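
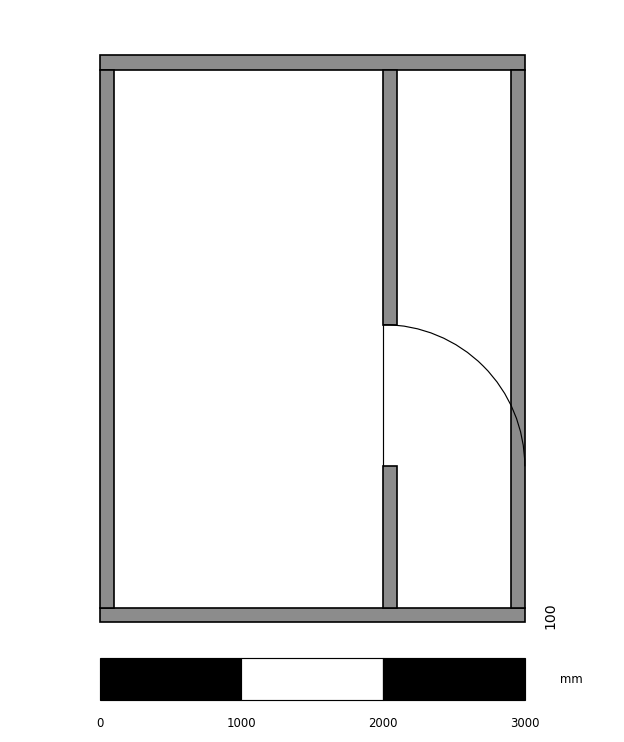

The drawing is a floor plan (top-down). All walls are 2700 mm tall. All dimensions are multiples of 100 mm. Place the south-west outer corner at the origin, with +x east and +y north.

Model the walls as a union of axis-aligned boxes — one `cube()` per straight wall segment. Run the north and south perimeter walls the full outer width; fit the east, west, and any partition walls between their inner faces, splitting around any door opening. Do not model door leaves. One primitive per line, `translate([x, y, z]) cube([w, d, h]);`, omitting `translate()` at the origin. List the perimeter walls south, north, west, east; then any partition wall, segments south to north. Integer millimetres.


cube([3000, 100, 2700]);
translate([0, 3900, 0]) cube([3000, 100, 2700]);
translate([0, 100, 0]) cube([100, 3800, 2700]);
translate([2900, 100, 0]) cube([100, 3800, 2700]);
translate([2000, 100, 0]) cube([100, 1000, 2700]);
translate([2000, 2100, 0]) cube([100, 1800, 2700]);


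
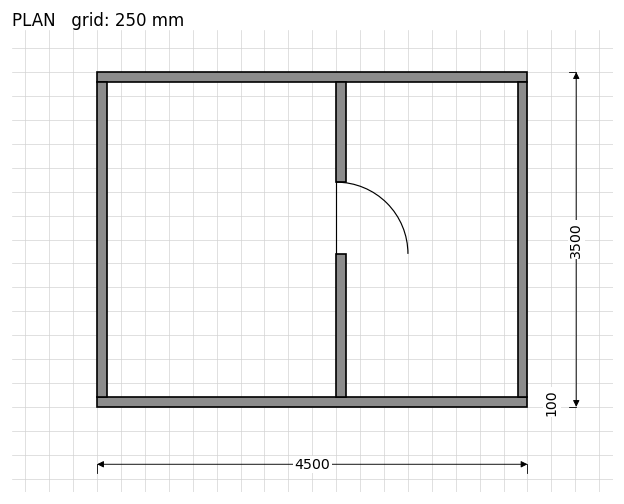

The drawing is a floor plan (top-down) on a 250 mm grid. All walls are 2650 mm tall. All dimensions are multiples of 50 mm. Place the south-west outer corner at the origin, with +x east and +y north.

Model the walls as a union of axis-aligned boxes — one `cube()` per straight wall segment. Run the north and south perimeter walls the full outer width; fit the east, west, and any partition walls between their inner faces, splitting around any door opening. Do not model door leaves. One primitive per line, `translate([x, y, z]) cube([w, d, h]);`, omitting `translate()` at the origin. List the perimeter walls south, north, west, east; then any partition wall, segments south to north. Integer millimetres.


cube([4500, 100, 2650]);
translate([0, 3400, 0]) cube([4500, 100, 2650]);
translate([0, 100, 0]) cube([100, 3300, 2650]);
translate([4400, 100, 0]) cube([100, 3300, 2650]);
translate([2500, 100, 0]) cube([100, 1500, 2650]);
translate([2500, 2350, 0]) cube([100, 1050, 2650]);


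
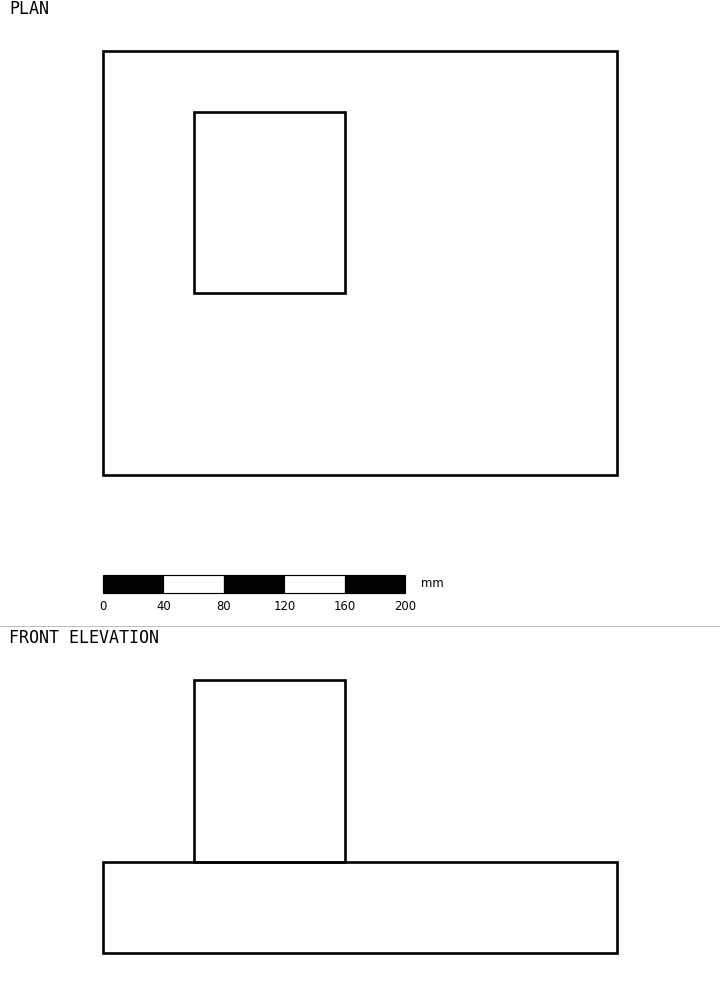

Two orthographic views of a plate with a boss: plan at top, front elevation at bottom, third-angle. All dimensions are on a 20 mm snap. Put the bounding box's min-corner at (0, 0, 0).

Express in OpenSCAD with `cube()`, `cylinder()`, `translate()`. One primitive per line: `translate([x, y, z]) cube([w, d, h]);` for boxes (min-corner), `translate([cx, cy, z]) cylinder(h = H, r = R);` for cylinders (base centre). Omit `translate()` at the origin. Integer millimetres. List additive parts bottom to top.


cube([340, 280, 60]);
translate([60, 120, 60]) cube([100, 120, 120]);


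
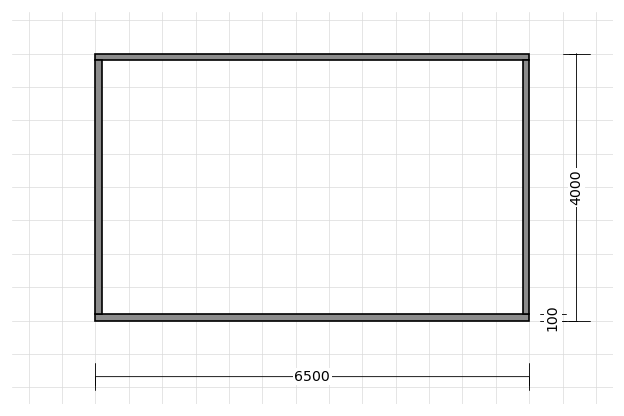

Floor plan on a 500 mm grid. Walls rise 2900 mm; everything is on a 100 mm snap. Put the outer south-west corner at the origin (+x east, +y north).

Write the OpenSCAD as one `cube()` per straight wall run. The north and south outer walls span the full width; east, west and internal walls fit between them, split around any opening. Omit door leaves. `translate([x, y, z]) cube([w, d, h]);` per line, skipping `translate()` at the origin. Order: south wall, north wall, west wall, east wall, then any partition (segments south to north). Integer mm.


cube([6500, 100, 2900]);
translate([0, 3900, 0]) cube([6500, 100, 2900]);
translate([0, 100, 0]) cube([100, 3800, 2900]);
translate([6400, 100, 0]) cube([100, 3800, 2900]);


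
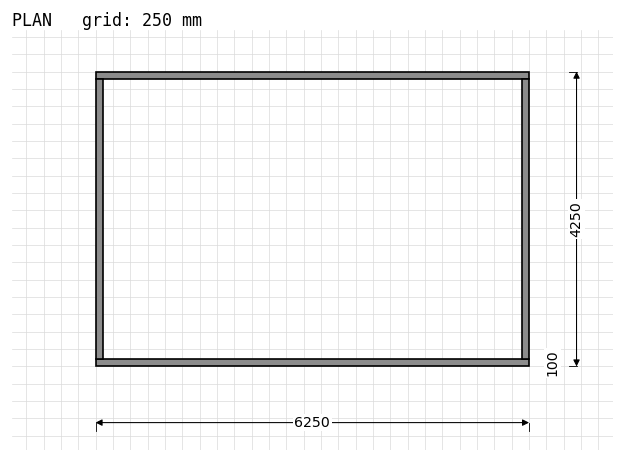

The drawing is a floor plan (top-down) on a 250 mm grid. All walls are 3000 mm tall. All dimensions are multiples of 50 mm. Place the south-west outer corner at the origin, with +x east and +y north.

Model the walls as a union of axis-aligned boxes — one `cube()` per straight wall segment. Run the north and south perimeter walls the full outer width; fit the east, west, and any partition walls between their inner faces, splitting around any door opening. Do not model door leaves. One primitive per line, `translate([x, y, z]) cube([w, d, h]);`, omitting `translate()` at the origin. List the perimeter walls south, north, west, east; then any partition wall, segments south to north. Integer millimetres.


cube([6250, 100, 3000]);
translate([0, 4150, 0]) cube([6250, 100, 3000]);
translate([0, 100, 0]) cube([100, 4050, 3000]);
translate([6150, 100, 0]) cube([100, 4050, 3000]);


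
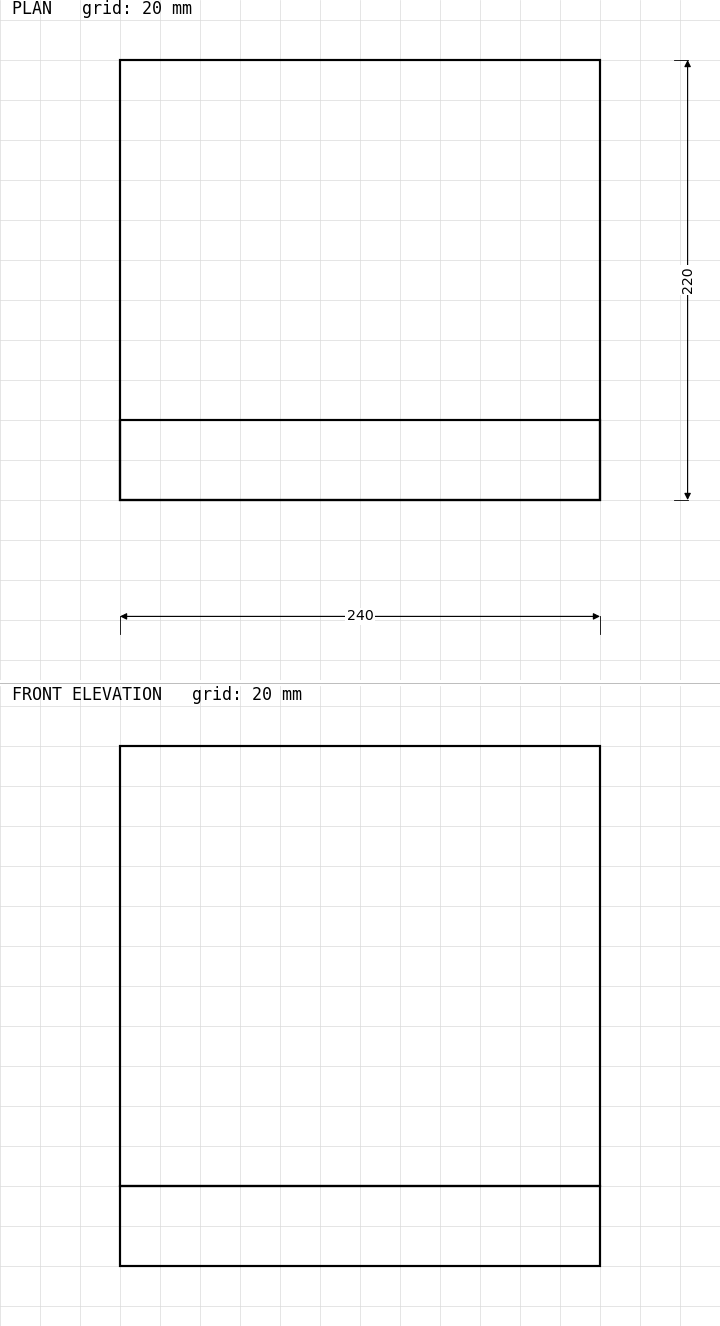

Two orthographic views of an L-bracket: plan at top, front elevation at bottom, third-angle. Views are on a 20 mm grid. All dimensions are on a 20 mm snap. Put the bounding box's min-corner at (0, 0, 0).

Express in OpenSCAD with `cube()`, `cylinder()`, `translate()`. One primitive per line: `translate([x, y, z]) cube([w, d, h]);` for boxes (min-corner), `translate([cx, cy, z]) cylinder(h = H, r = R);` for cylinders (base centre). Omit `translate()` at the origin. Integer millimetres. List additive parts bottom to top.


cube([240, 220, 40]);
translate([0, 0, 40]) cube([240, 40, 220]);


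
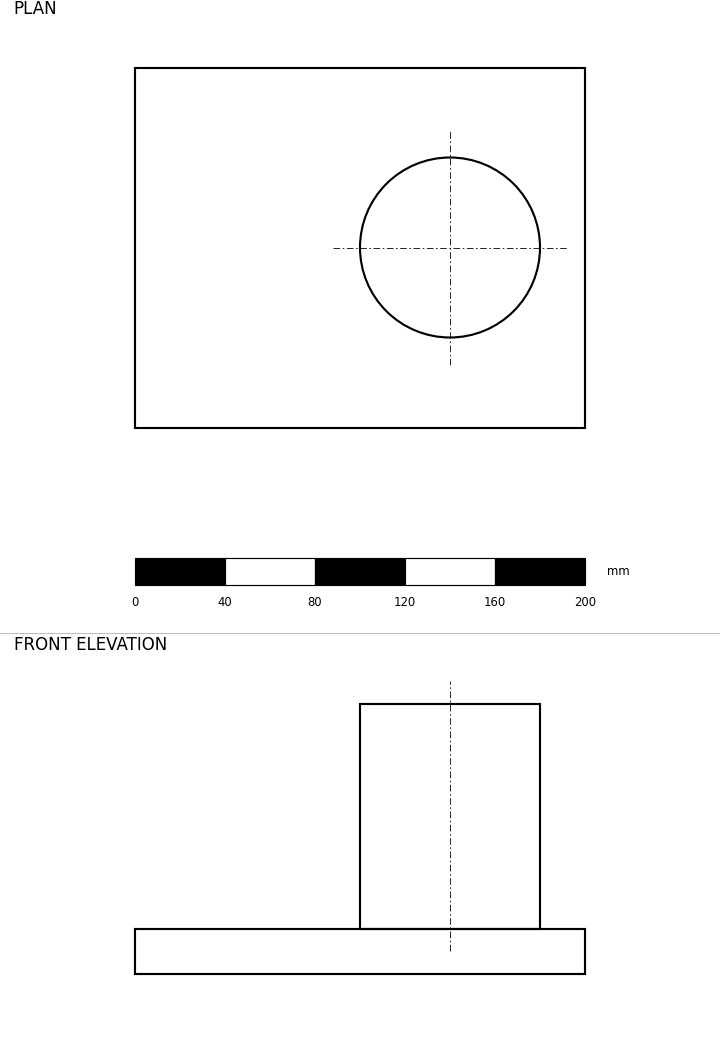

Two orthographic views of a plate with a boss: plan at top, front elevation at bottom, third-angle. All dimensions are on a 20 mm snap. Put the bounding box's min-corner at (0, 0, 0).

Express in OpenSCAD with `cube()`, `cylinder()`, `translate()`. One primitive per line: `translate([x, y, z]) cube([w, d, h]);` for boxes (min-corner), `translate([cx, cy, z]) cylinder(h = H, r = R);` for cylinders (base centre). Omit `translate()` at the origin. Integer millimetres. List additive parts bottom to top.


cube([200, 160, 20]);
translate([140, 80, 20]) cylinder(h = 100, r = 40);


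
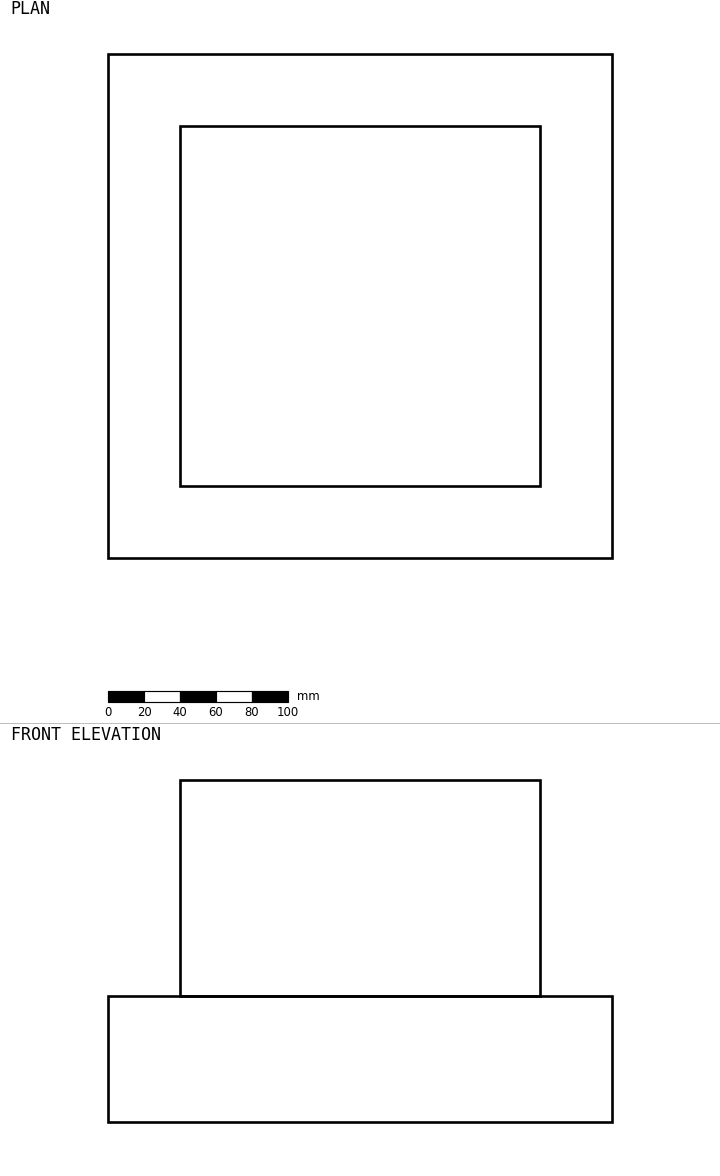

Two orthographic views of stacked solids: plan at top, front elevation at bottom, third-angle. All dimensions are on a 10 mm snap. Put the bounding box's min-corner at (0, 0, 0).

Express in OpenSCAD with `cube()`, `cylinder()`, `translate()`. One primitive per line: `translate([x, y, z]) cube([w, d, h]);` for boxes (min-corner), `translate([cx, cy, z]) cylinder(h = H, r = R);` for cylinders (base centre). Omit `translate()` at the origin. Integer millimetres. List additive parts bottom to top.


cube([280, 280, 70]);
translate([40, 40, 70]) cube([200, 200, 120]);


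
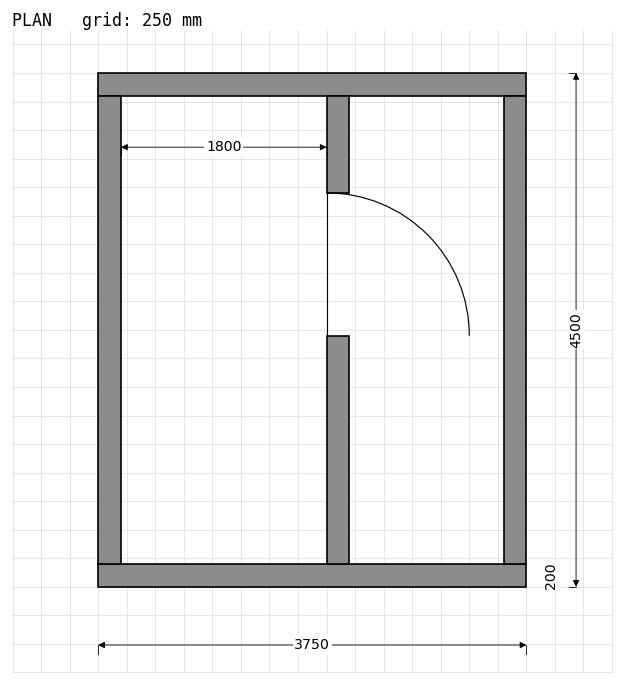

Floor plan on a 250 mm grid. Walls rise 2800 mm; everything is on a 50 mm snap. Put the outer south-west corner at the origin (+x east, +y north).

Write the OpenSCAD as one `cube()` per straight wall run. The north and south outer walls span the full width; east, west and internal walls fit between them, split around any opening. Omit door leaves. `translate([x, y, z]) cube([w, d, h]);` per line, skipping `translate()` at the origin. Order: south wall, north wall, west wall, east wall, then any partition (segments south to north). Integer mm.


cube([3750, 200, 2800]);
translate([0, 4300, 0]) cube([3750, 200, 2800]);
translate([0, 200, 0]) cube([200, 4100, 2800]);
translate([3550, 200, 0]) cube([200, 4100, 2800]);
translate([2000, 200, 0]) cube([200, 2000, 2800]);
translate([2000, 3450, 0]) cube([200, 850, 2800]);


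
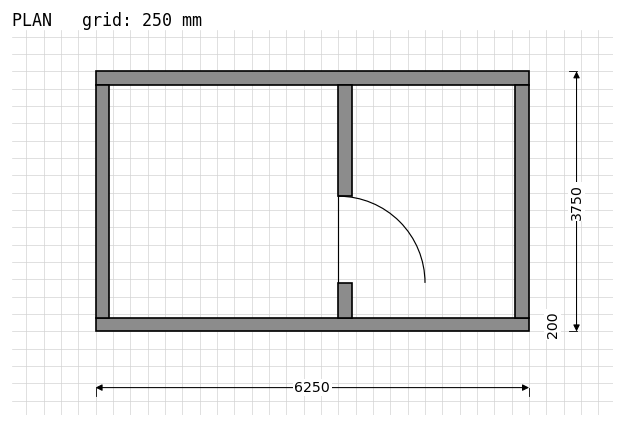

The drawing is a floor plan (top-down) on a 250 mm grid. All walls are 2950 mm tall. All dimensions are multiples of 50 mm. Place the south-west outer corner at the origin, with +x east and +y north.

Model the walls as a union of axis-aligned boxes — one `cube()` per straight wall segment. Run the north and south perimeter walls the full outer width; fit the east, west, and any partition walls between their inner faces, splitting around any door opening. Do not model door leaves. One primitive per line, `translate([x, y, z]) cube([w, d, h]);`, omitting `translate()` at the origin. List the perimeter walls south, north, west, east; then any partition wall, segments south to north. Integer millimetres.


cube([6250, 200, 2950]);
translate([0, 3550, 0]) cube([6250, 200, 2950]);
translate([0, 200, 0]) cube([200, 3350, 2950]);
translate([6050, 200, 0]) cube([200, 3350, 2950]);
translate([3500, 200, 0]) cube([200, 500, 2950]);
translate([3500, 1950, 0]) cube([200, 1600, 2950]);


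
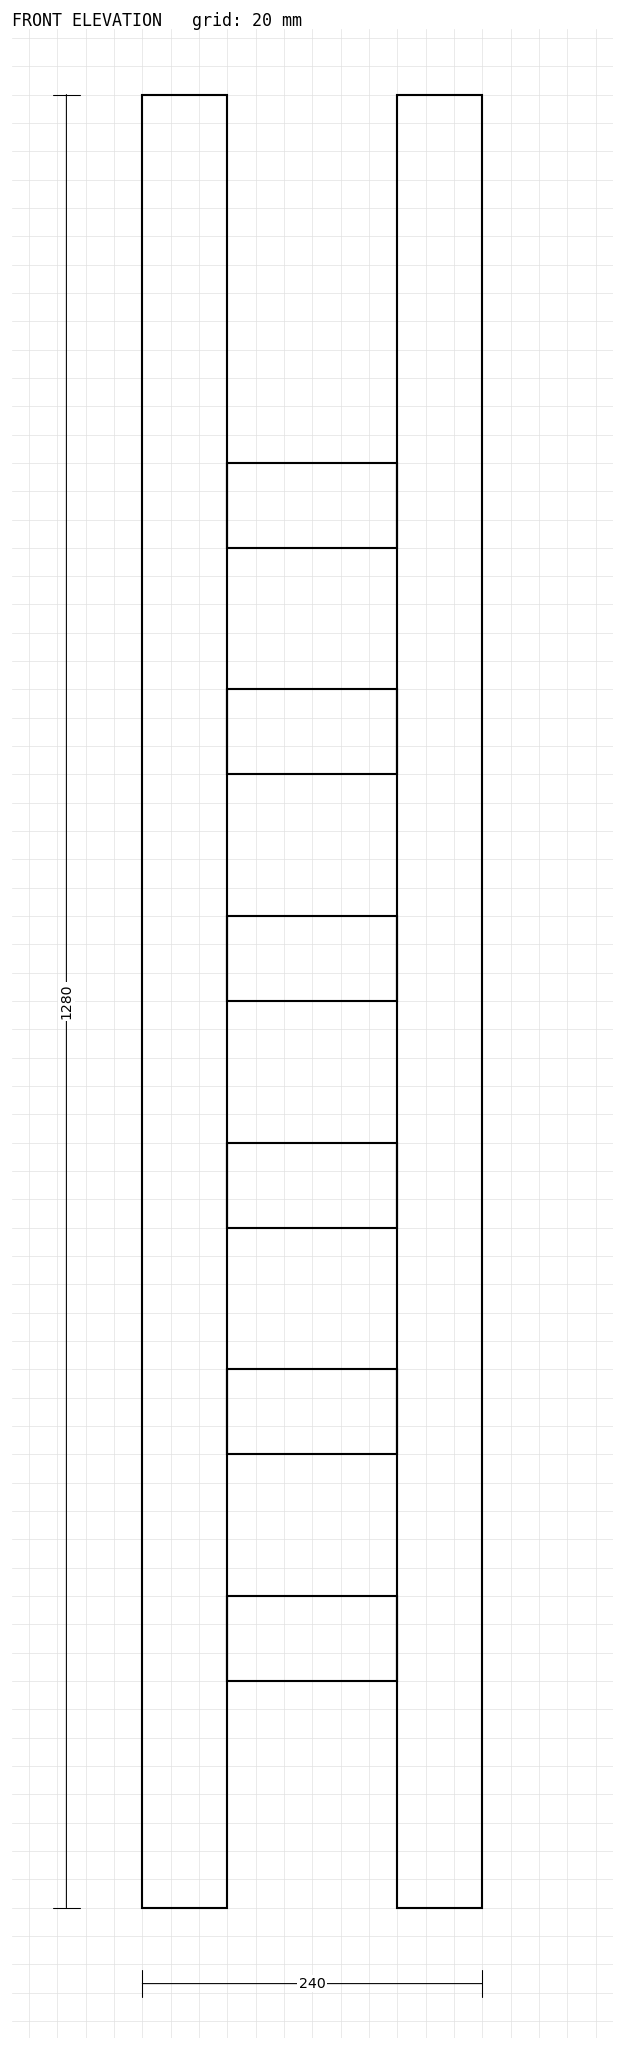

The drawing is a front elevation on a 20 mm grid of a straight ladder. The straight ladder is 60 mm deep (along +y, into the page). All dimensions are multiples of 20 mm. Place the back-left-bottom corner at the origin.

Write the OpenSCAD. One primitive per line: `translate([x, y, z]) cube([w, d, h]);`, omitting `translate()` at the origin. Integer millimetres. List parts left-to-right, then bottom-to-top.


cube([60, 60, 1280]);
translate([60, 0, 160]) cube([120, 60, 60]);
translate([60, 0, 320]) cube([120, 60, 60]);
translate([60, 0, 480]) cube([120, 60, 60]);
translate([60, 0, 640]) cube([120, 60, 60]);
translate([60, 0, 800]) cube([120, 60, 60]);
translate([60, 0, 960]) cube([120, 60, 60]);
translate([180, 0, 0]) cube([60, 60, 1280]);


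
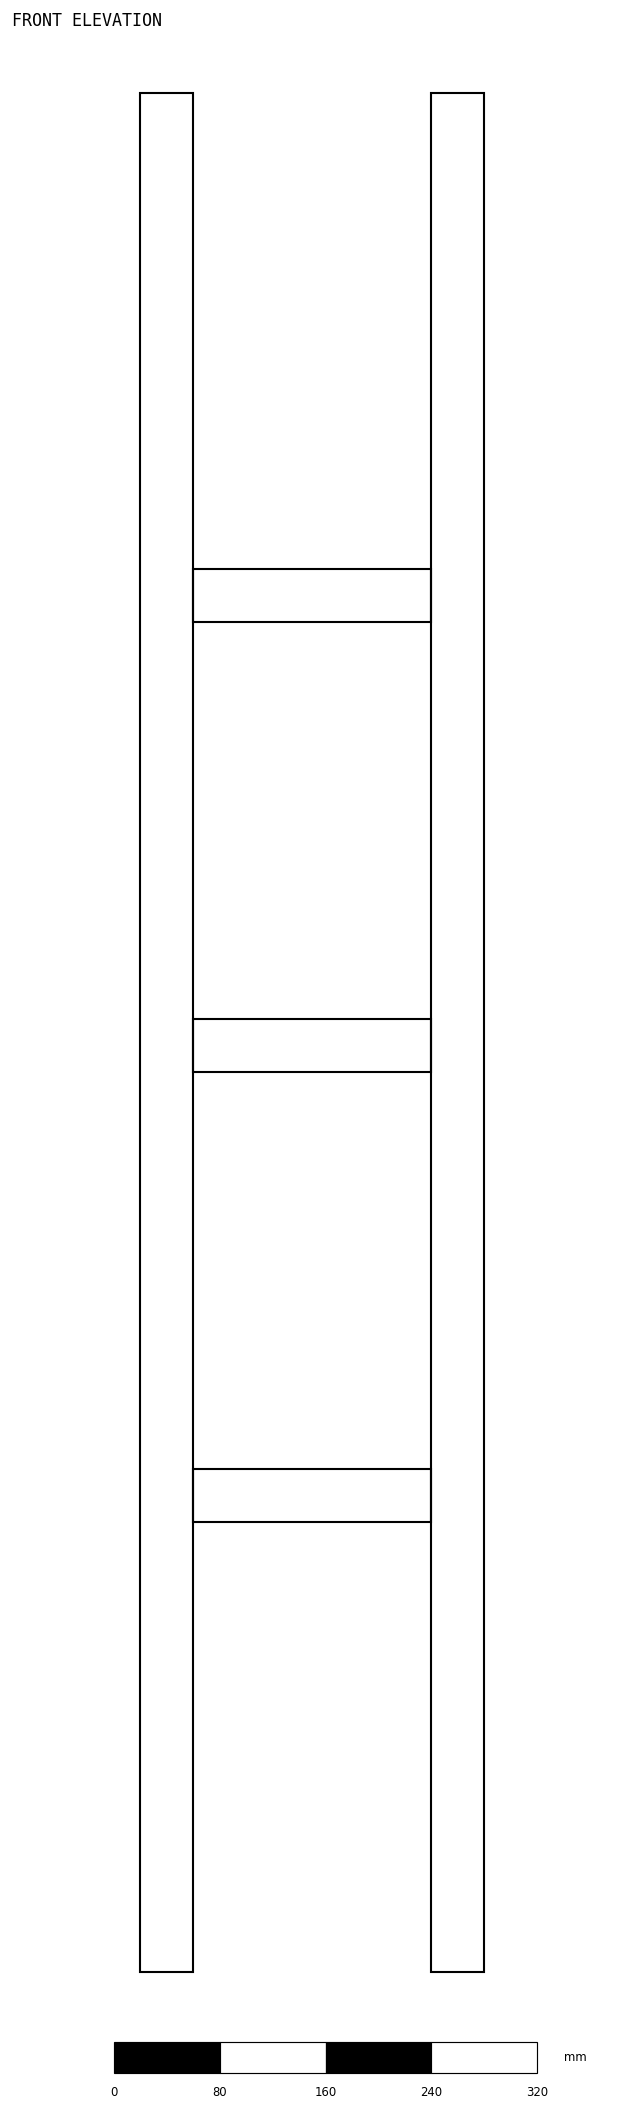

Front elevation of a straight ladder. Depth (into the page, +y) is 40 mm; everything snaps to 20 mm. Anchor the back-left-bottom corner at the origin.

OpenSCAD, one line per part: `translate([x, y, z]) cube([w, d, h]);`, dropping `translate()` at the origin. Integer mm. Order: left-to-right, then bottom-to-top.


cube([40, 40, 1420]);
translate([40, 0, 340]) cube([180, 40, 40]);
translate([40, 0, 680]) cube([180, 40, 40]);
translate([40, 0, 1020]) cube([180, 40, 40]);
translate([220, 0, 0]) cube([40, 40, 1420]);


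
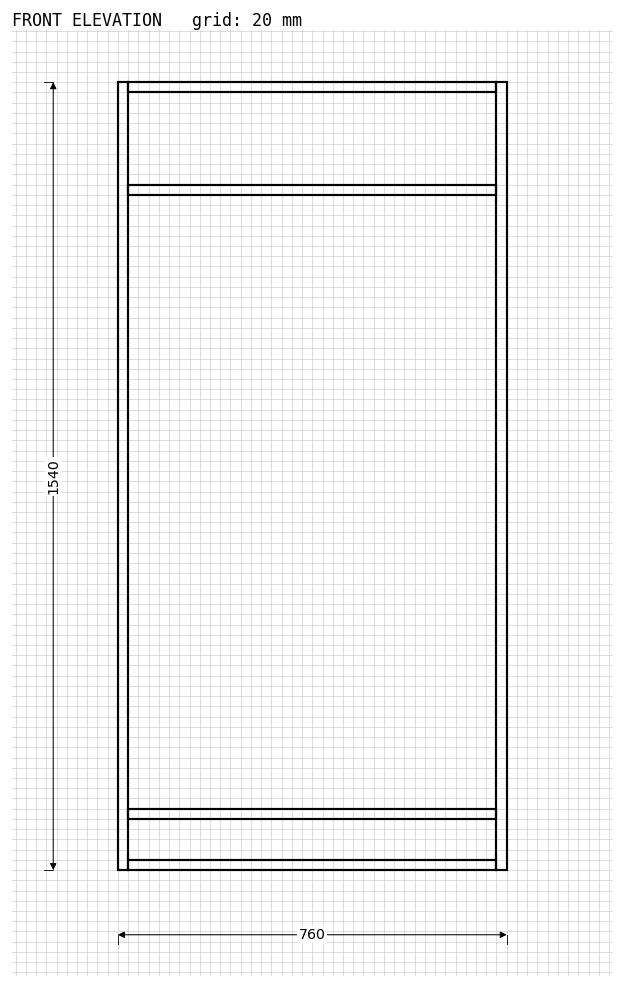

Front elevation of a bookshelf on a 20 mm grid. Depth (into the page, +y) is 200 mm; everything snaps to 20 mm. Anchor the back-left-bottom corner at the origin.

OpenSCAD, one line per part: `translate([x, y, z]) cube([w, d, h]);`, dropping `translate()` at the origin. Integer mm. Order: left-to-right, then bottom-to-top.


cube([20, 200, 1540]);
translate([20, 0, 0]) cube([720, 200, 20]);
translate([20, 0, 100]) cube([720, 200, 20]);
translate([20, 0, 1320]) cube([720, 200, 20]);
translate([20, 0, 1520]) cube([720, 200, 20]);
translate([740, 0, 0]) cube([20, 200, 1540]);


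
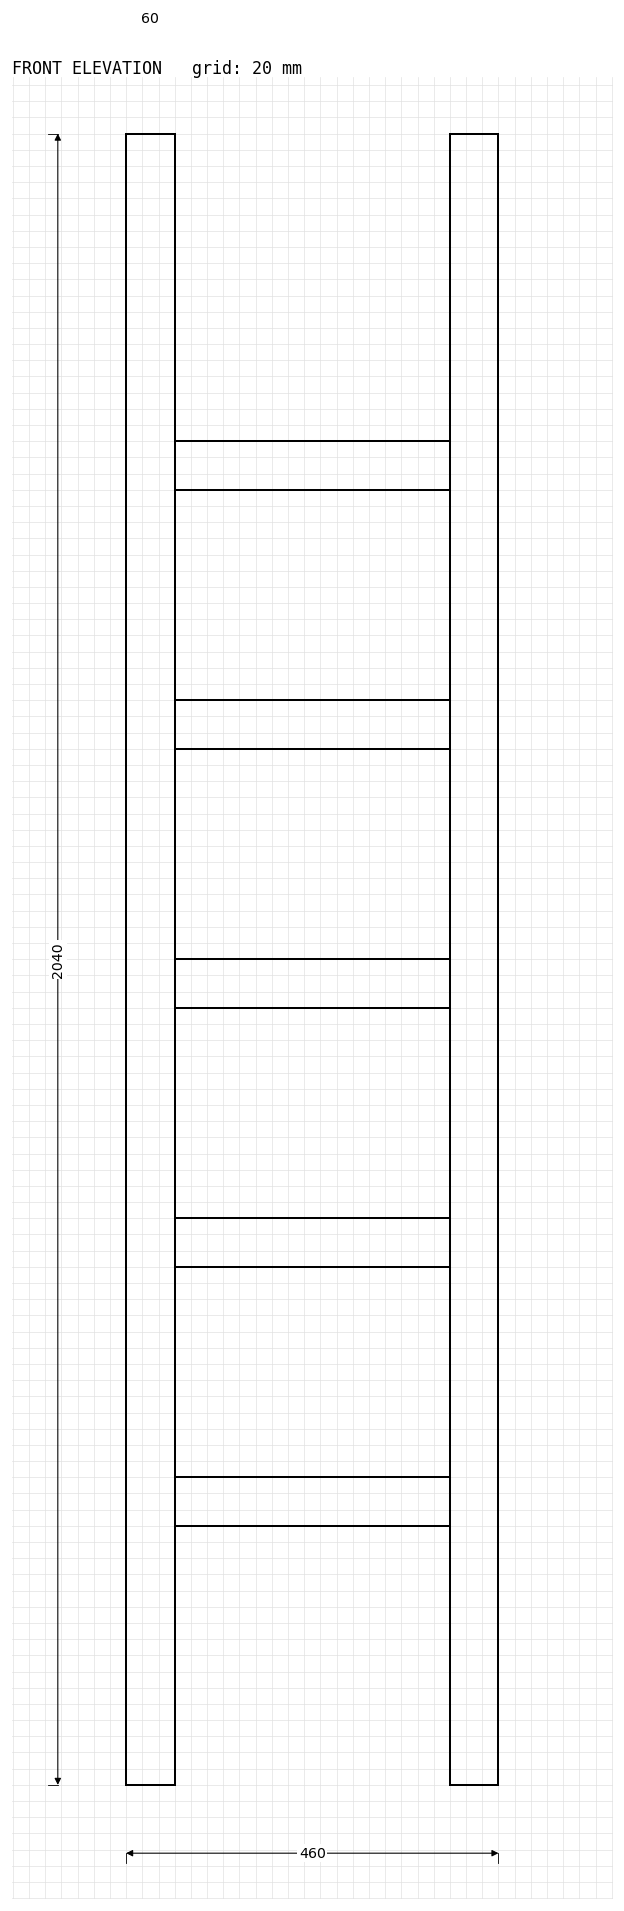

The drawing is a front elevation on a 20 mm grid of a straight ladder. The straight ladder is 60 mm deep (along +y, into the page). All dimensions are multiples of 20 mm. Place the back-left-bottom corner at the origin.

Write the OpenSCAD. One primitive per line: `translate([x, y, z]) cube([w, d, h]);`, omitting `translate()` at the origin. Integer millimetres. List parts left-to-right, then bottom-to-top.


cube([60, 60, 2040]);
translate([60, 0, 320]) cube([340, 60, 60]);
translate([60, 0, 640]) cube([340, 60, 60]);
translate([60, 0, 960]) cube([340, 60, 60]);
translate([60, 0, 1280]) cube([340, 60, 60]);
translate([60, 0, 1600]) cube([340, 60, 60]);
translate([400, 0, 0]) cube([60, 60, 2040]);


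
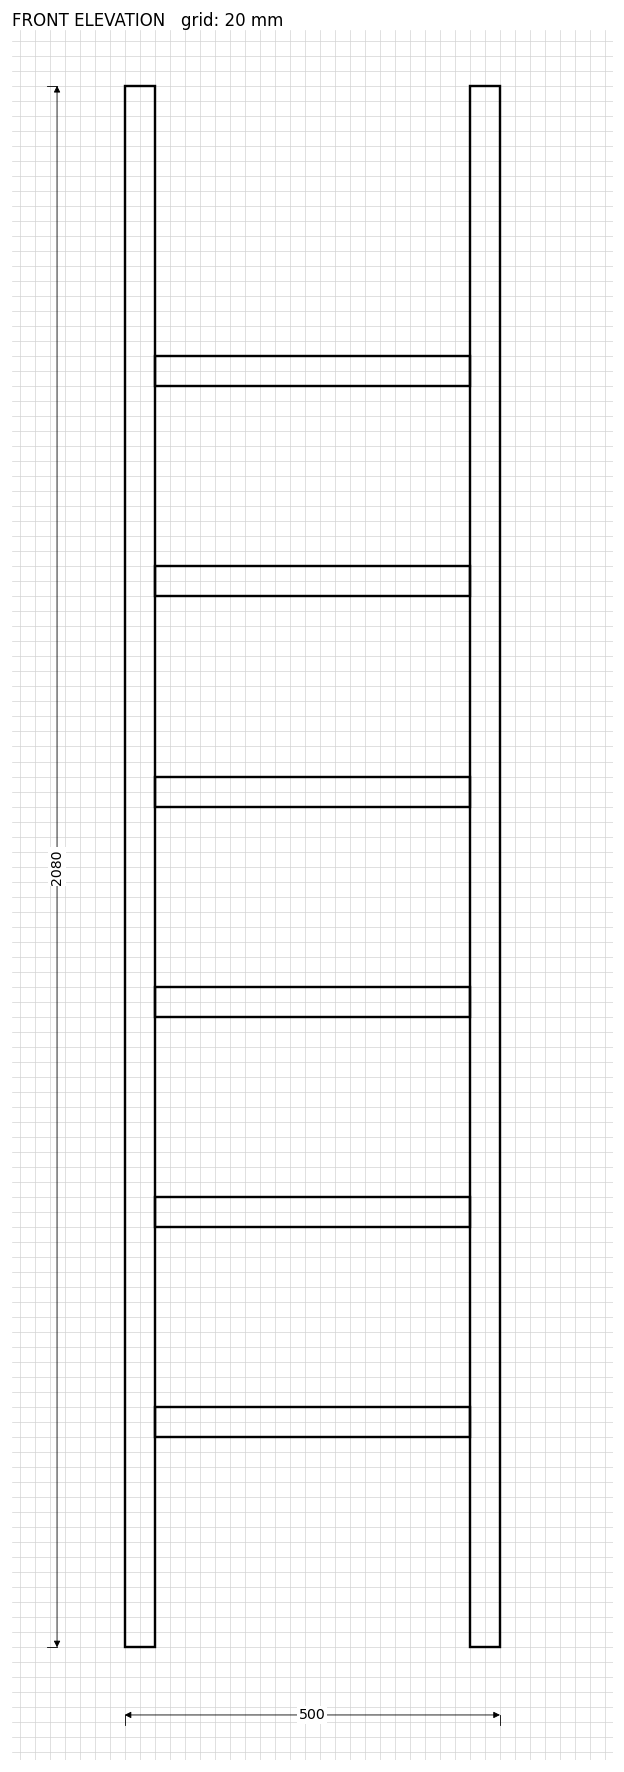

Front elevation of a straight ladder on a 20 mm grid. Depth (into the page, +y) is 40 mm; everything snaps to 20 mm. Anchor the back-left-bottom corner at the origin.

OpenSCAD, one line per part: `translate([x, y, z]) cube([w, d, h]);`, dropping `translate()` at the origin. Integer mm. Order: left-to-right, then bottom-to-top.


cube([40, 40, 2080]);
translate([40, 0, 280]) cube([420, 40, 40]);
translate([40, 0, 560]) cube([420, 40, 40]);
translate([40, 0, 840]) cube([420, 40, 40]);
translate([40, 0, 1120]) cube([420, 40, 40]);
translate([40, 0, 1400]) cube([420, 40, 40]);
translate([40, 0, 1680]) cube([420, 40, 40]);
translate([460, 0, 0]) cube([40, 40, 2080]);


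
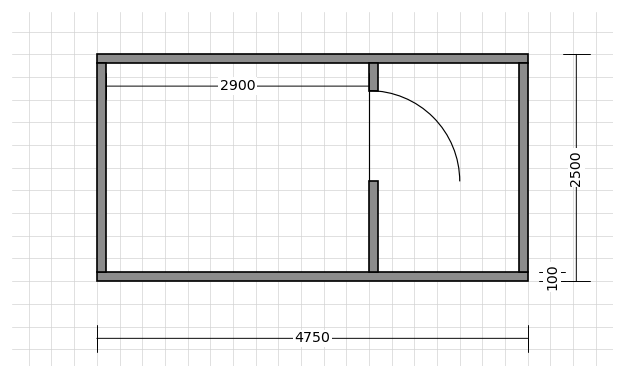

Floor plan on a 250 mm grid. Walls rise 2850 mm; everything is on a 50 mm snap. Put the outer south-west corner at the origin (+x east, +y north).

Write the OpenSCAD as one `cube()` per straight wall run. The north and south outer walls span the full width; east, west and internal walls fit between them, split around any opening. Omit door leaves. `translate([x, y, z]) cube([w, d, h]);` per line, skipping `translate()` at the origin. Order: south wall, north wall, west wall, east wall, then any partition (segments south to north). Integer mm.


cube([4750, 100, 2850]);
translate([0, 2400, 0]) cube([4750, 100, 2850]);
translate([0, 100, 0]) cube([100, 2300, 2850]);
translate([4650, 100, 0]) cube([100, 2300, 2850]);
translate([3000, 100, 0]) cube([100, 1000, 2850]);
translate([3000, 2100, 0]) cube([100, 300, 2850]);


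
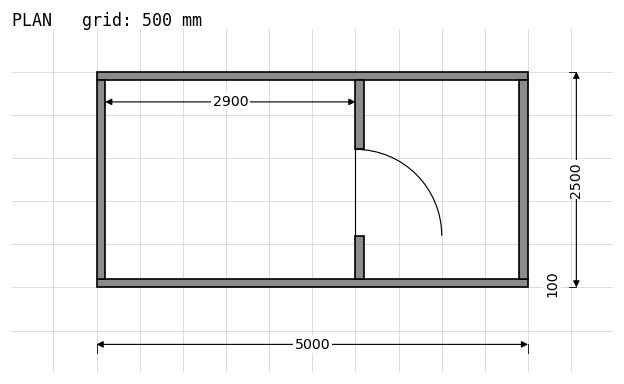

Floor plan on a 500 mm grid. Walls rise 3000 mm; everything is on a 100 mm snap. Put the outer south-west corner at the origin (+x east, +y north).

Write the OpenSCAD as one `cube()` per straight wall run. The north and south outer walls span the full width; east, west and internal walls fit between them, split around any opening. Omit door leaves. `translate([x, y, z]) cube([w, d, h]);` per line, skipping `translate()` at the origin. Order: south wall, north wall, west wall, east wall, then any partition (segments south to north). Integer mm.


cube([5000, 100, 3000]);
translate([0, 2400, 0]) cube([5000, 100, 3000]);
translate([0, 100, 0]) cube([100, 2300, 3000]);
translate([4900, 100, 0]) cube([100, 2300, 3000]);
translate([3000, 100, 0]) cube([100, 500, 3000]);
translate([3000, 1600, 0]) cube([100, 800, 3000]);


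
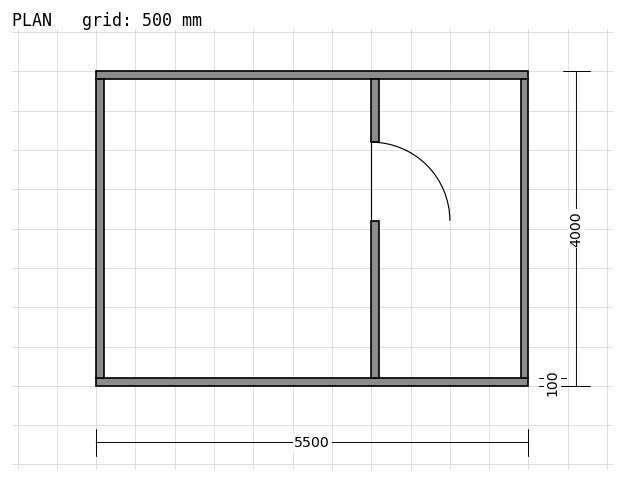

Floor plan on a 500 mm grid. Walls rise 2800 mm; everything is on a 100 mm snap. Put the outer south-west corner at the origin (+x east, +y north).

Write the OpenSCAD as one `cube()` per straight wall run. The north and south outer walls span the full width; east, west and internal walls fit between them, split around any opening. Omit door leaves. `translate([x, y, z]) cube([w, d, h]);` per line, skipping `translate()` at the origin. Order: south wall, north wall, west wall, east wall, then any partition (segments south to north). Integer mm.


cube([5500, 100, 2800]);
translate([0, 3900, 0]) cube([5500, 100, 2800]);
translate([0, 100, 0]) cube([100, 3800, 2800]);
translate([5400, 100, 0]) cube([100, 3800, 2800]);
translate([3500, 100, 0]) cube([100, 2000, 2800]);
translate([3500, 3100, 0]) cube([100, 800, 2800]);


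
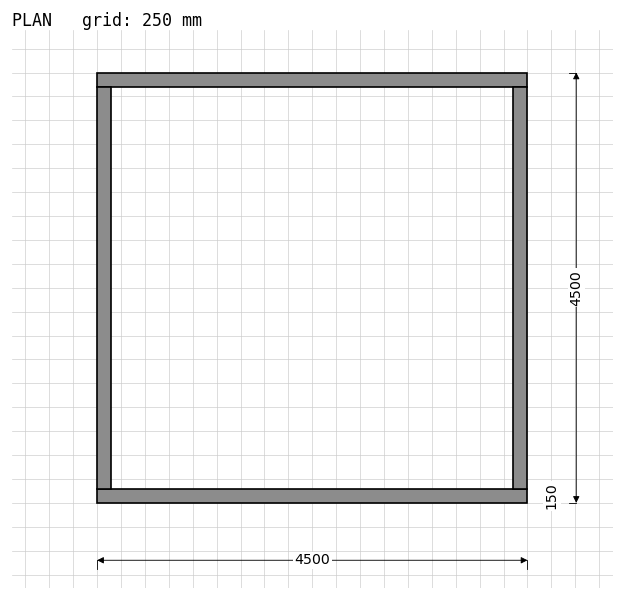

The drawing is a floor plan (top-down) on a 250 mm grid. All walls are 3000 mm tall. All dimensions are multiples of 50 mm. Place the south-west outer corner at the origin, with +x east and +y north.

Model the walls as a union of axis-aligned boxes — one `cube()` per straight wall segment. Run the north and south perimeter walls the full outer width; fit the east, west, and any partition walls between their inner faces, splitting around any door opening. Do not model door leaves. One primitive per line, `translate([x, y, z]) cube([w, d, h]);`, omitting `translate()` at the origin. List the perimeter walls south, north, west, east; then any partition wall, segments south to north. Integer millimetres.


cube([4500, 150, 3000]);
translate([0, 4350, 0]) cube([4500, 150, 3000]);
translate([0, 150, 0]) cube([150, 4200, 3000]);
translate([4350, 150, 0]) cube([150, 4200, 3000]);


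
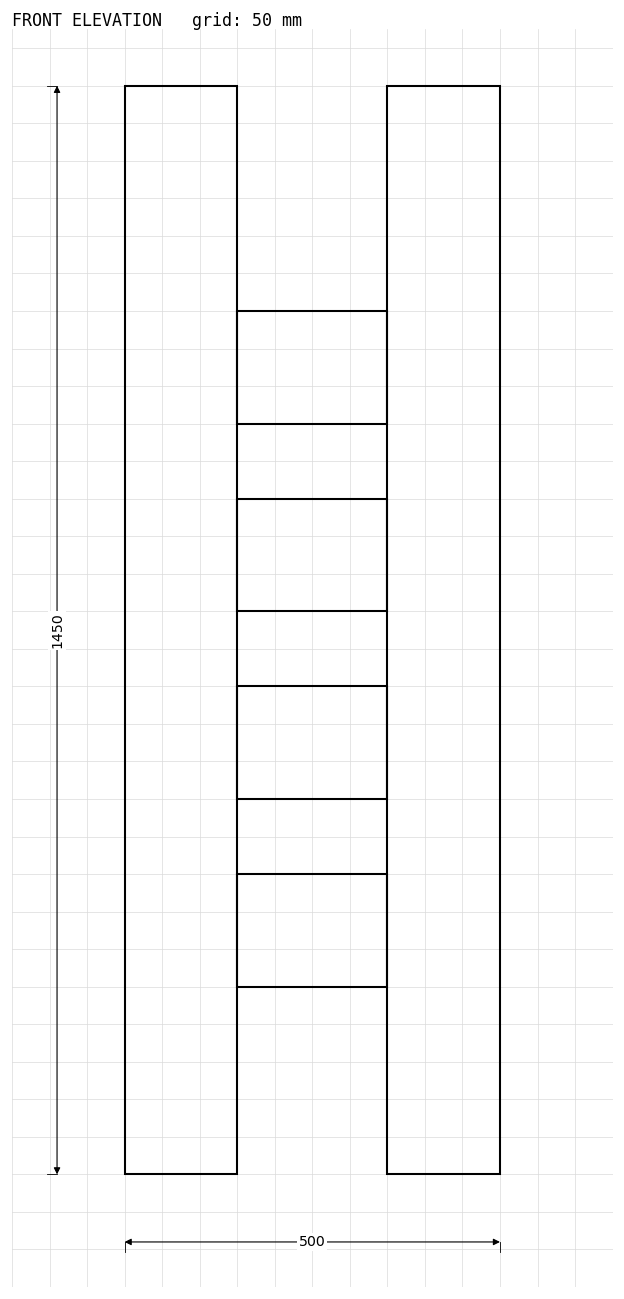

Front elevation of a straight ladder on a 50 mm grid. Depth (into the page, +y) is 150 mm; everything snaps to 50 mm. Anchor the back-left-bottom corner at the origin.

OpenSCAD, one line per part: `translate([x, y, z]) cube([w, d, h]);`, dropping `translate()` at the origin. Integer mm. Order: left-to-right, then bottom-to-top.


cube([150, 150, 1450]);
translate([150, 0, 250]) cube([200, 150, 150]);
translate([150, 0, 500]) cube([200, 150, 150]);
translate([150, 0, 750]) cube([200, 150, 150]);
translate([150, 0, 1000]) cube([200, 150, 150]);
translate([350, 0, 0]) cube([150, 150, 1450]);


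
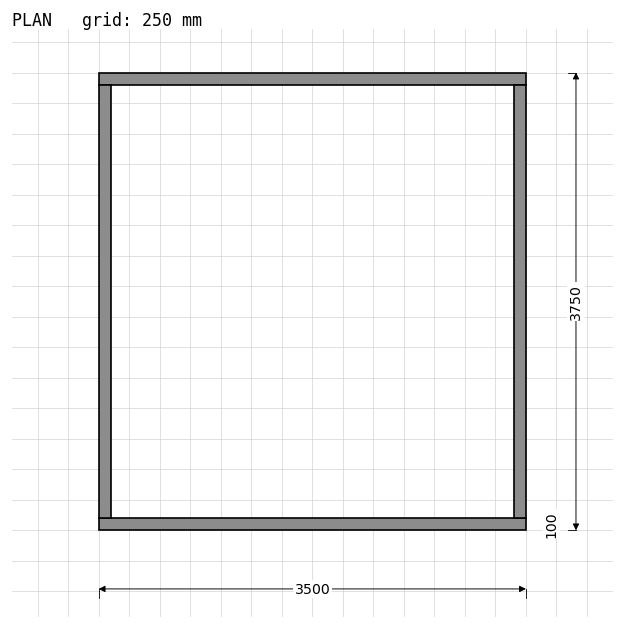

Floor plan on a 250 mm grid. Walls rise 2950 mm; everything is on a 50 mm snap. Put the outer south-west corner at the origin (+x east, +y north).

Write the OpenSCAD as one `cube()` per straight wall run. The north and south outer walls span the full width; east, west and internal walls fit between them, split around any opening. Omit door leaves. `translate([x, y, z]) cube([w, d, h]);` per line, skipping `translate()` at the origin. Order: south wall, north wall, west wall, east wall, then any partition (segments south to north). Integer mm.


cube([3500, 100, 2950]);
translate([0, 3650, 0]) cube([3500, 100, 2950]);
translate([0, 100, 0]) cube([100, 3550, 2950]);
translate([3400, 100, 0]) cube([100, 3550, 2950]);


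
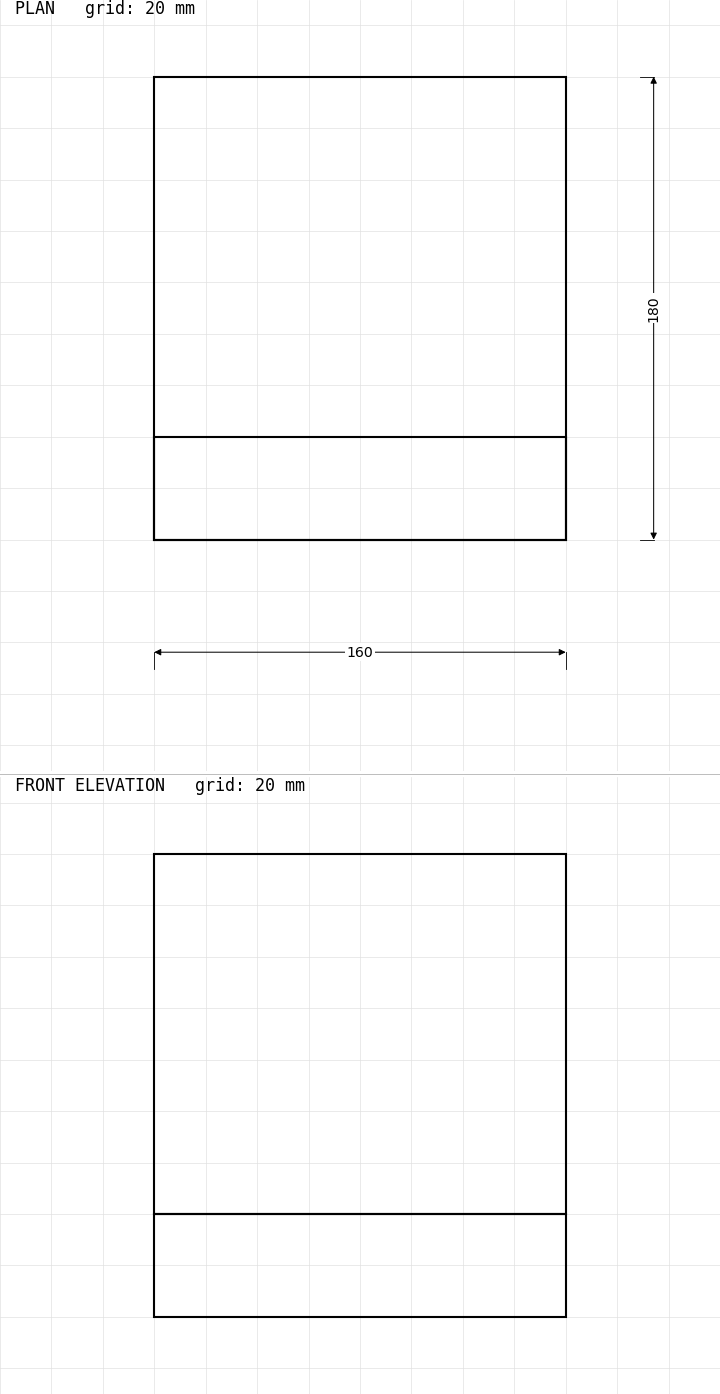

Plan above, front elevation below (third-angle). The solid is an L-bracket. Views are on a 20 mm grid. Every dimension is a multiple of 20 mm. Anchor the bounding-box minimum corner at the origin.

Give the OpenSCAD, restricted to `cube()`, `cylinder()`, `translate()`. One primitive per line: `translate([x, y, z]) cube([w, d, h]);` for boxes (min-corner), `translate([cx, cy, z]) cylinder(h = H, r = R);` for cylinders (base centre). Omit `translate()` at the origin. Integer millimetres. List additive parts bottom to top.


cube([160, 180, 40]);
translate([0, 0, 40]) cube([160, 40, 140]);


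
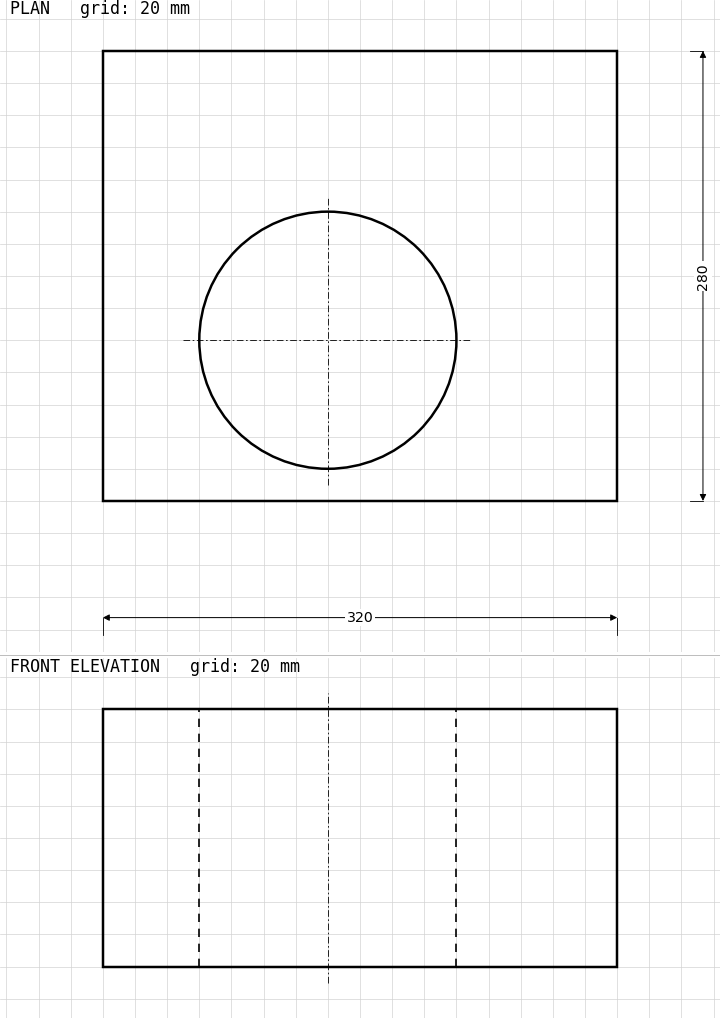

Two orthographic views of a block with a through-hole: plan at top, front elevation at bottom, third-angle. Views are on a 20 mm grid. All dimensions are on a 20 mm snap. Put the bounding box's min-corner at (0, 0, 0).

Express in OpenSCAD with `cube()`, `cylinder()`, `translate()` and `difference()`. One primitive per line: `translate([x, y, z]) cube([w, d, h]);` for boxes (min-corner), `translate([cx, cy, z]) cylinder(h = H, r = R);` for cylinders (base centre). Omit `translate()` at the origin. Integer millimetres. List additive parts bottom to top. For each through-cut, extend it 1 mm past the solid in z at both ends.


difference() {
  cube([320, 280, 160]);
  translate([140, 100, -1]) cylinder(h = 162, r = 80);
}


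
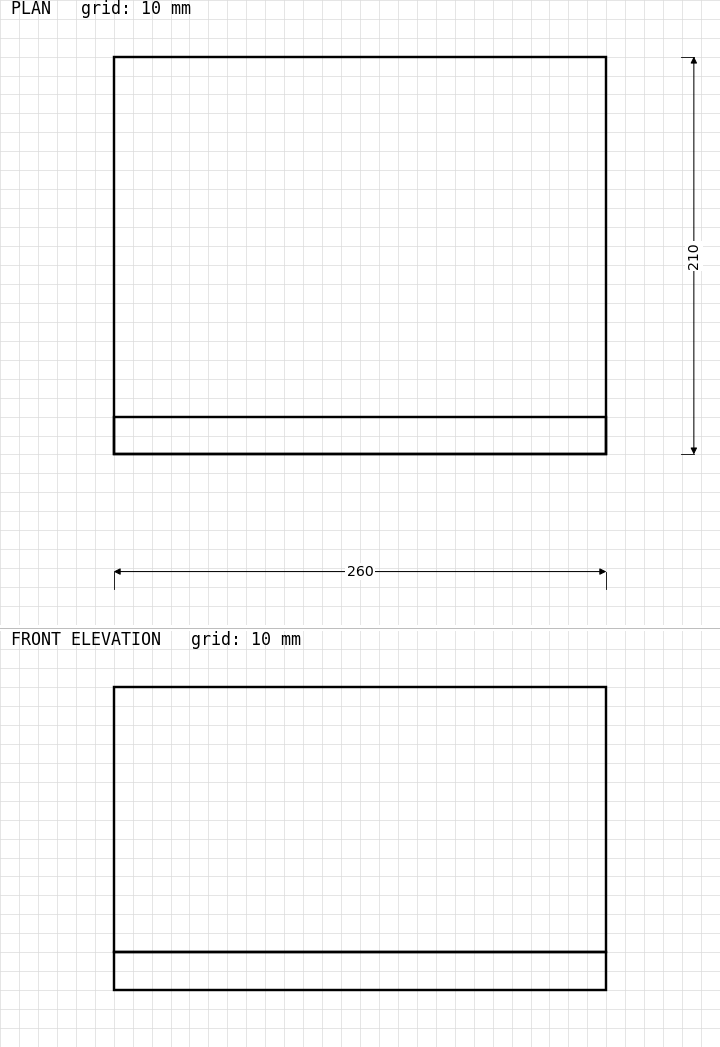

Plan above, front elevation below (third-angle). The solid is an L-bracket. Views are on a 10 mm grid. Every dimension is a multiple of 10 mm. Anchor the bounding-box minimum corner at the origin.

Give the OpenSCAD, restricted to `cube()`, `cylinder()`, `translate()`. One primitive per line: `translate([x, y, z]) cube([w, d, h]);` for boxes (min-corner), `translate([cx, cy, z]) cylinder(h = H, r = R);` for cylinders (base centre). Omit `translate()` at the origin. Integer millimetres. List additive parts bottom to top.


cube([260, 210, 20]);
translate([0, 0, 20]) cube([260, 20, 140]);


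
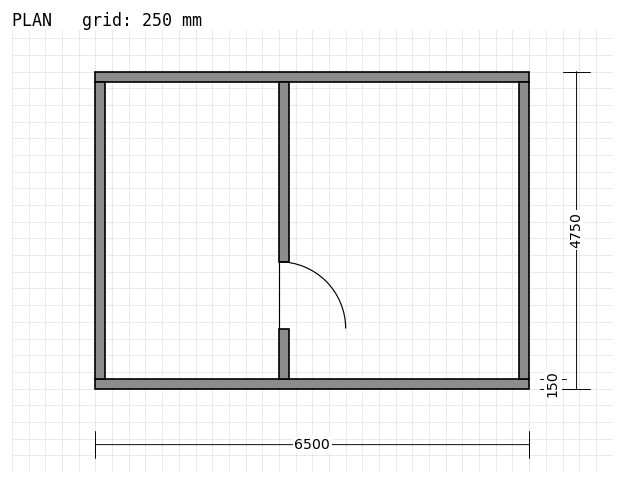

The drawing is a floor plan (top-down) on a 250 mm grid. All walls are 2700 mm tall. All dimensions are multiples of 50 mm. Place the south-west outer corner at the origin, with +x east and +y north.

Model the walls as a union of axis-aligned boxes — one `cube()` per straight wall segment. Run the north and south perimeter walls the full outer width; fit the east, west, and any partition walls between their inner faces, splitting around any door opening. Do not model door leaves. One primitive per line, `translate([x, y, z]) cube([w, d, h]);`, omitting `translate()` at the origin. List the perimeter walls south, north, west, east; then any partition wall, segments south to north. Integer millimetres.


cube([6500, 150, 2700]);
translate([0, 4600, 0]) cube([6500, 150, 2700]);
translate([0, 150, 0]) cube([150, 4450, 2700]);
translate([6350, 150, 0]) cube([150, 4450, 2700]);
translate([2750, 150, 0]) cube([150, 750, 2700]);
translate([2750, 1900, 0]) cube([150, 2700, 2700]);


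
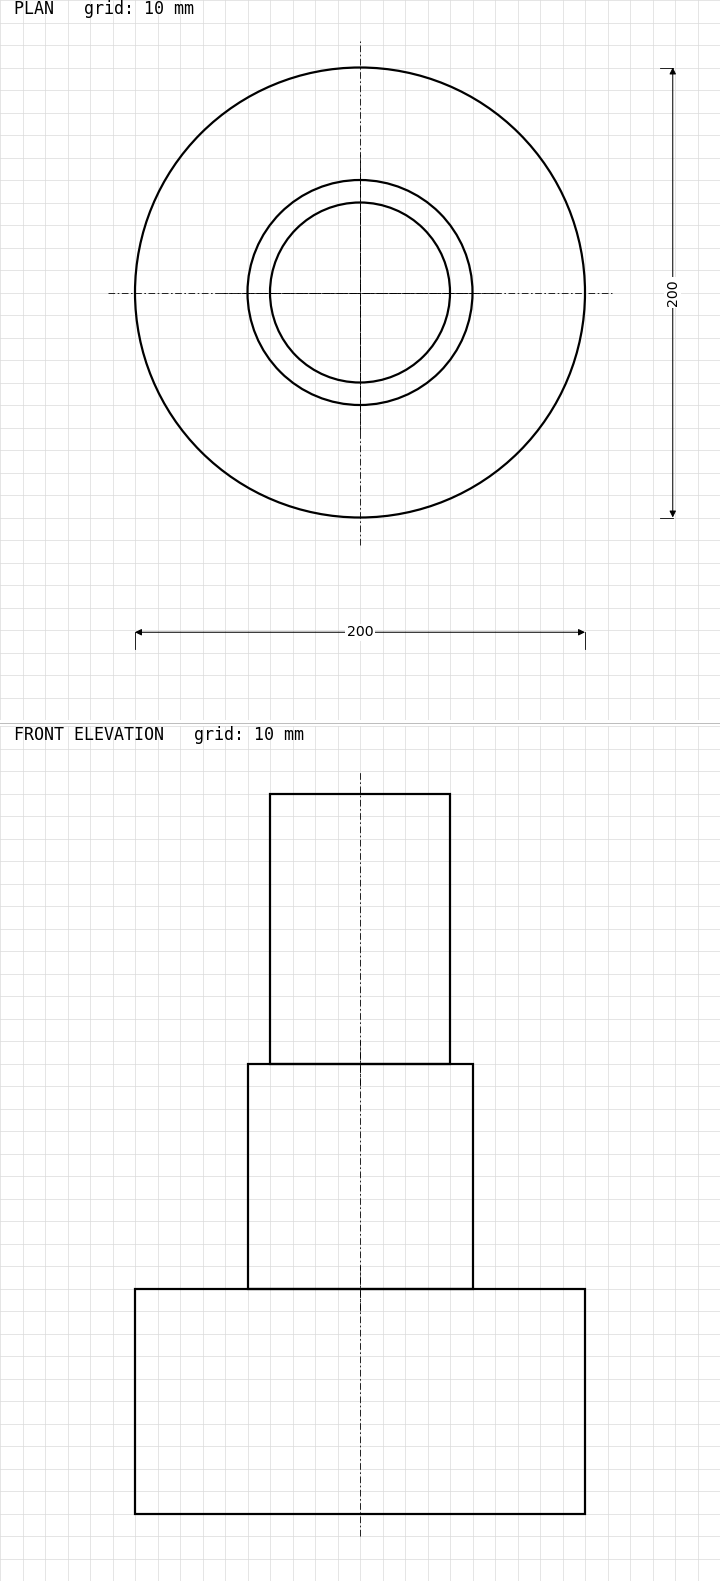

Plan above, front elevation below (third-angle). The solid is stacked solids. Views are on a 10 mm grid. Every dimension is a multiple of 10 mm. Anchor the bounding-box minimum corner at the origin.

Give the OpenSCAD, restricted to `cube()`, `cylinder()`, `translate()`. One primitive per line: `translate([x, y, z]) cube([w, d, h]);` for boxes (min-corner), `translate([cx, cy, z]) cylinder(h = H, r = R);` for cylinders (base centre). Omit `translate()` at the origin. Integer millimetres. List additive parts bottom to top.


translate([100, 100, 0]) cylinder(h = 100, r = 100);
translate([100, 100, 100]) cylinder(h = 100, r = 50);
translate([100, 100, 200]) cylinder(h = 120, r = 40);


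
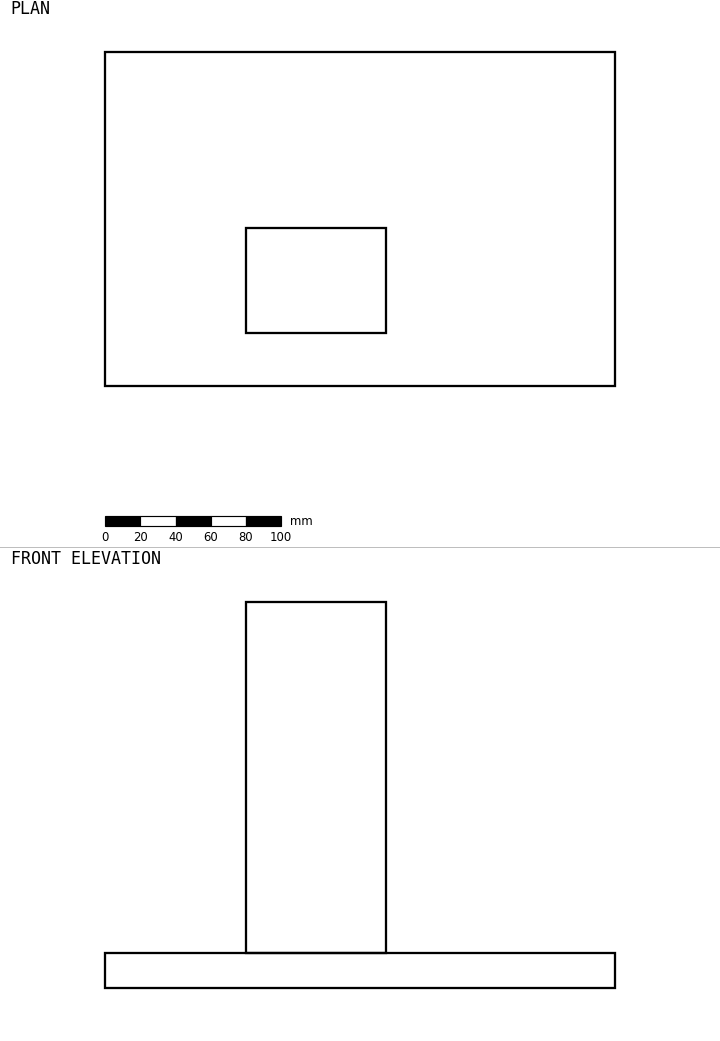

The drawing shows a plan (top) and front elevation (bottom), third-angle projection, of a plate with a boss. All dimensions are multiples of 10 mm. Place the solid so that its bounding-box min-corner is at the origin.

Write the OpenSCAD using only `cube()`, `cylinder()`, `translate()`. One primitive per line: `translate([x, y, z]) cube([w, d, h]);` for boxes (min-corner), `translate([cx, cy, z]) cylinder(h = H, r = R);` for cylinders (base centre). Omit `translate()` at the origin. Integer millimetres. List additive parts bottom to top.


cube([290, 190, 20]);
translate([80, 30, 20]) cube([80, 60, 200]);


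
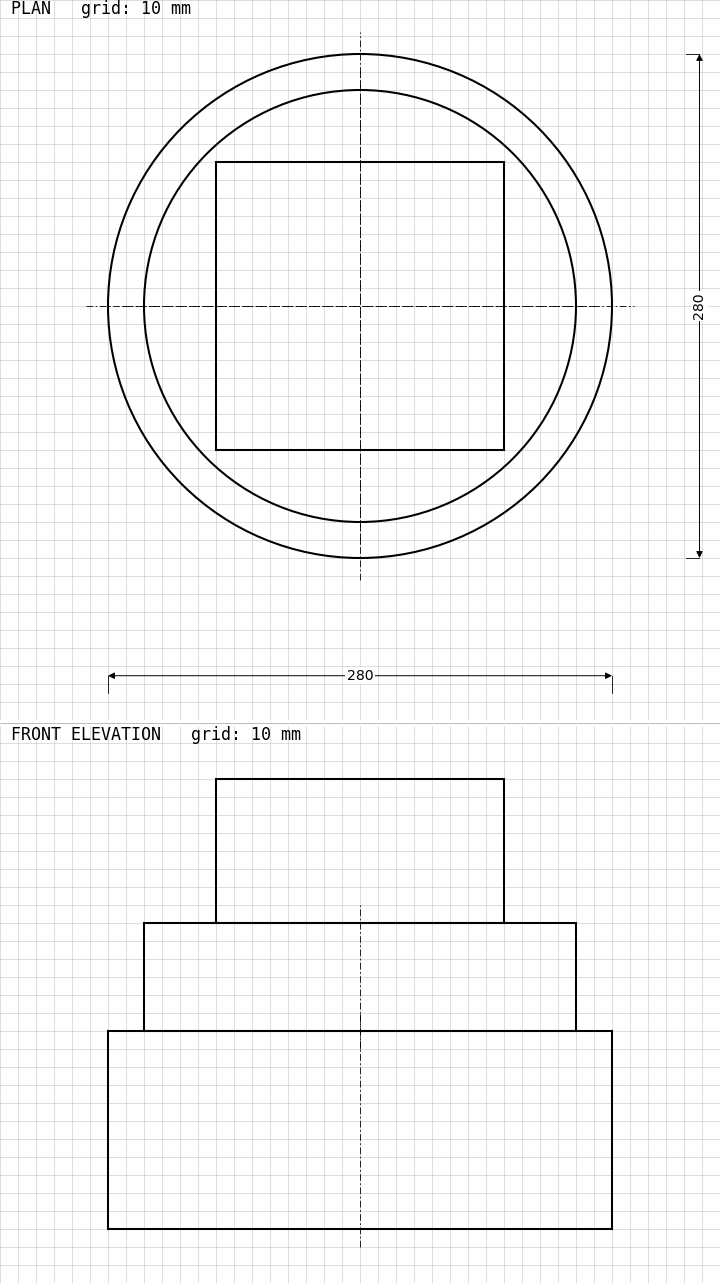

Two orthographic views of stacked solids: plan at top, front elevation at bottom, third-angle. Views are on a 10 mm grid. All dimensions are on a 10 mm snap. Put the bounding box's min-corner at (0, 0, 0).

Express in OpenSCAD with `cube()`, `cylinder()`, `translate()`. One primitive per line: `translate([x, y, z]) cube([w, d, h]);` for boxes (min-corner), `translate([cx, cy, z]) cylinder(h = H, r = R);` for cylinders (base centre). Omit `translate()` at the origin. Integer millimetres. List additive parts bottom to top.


translate([140, 140, 0]) cylinder(h = 110, r = 140);
translate([140, 140, 110]) cylinder(h = 60, r = 120);
translate([60, 60, 170]) cube([160, 160, 80]);


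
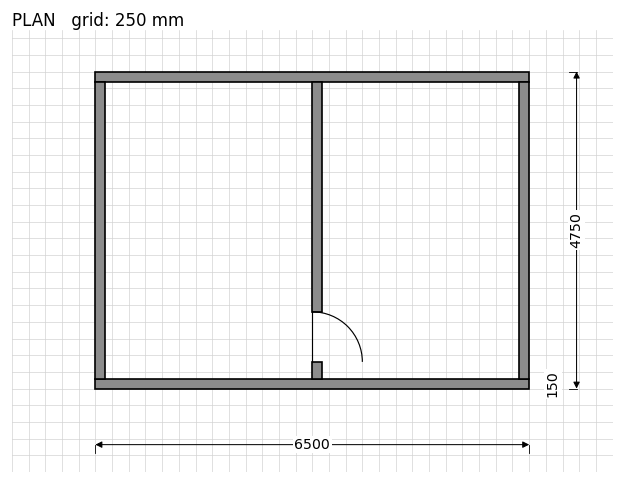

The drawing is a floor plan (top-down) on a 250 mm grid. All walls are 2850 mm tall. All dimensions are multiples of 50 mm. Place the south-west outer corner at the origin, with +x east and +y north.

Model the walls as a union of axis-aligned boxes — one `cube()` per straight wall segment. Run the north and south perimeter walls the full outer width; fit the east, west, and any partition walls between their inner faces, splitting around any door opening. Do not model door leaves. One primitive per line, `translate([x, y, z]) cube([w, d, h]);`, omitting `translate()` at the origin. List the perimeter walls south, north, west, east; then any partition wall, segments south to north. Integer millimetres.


cube([6500, 150, 2850]);
translate([0, 4600, 0]) cube([6500, 150, 2850]);
translate([0, 150, 0]) cube([150, 4450, 2850]);
translate([6350, 150, 0]) cube([150, 4450, 2850]);
translate([3250, 150, 0]) cube([150, 250, 2850]);
translate([3250, 1150, 0]) cube([150, 3450, 2850]);


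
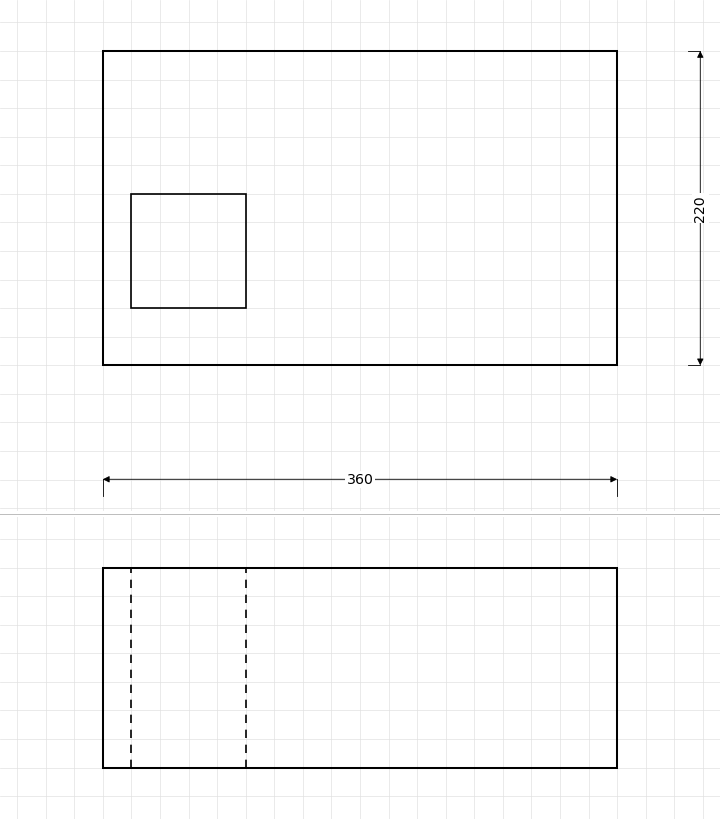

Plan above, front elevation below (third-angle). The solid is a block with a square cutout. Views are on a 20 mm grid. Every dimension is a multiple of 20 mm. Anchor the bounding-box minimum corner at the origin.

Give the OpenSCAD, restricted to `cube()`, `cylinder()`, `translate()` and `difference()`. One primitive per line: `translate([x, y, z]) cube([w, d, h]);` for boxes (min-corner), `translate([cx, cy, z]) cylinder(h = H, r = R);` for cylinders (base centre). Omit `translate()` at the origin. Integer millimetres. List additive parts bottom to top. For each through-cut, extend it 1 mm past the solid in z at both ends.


difference() {
  cube([360, 220, 140]);
  translate([20, 40, -1]) cube([80, 80, 142]);
}


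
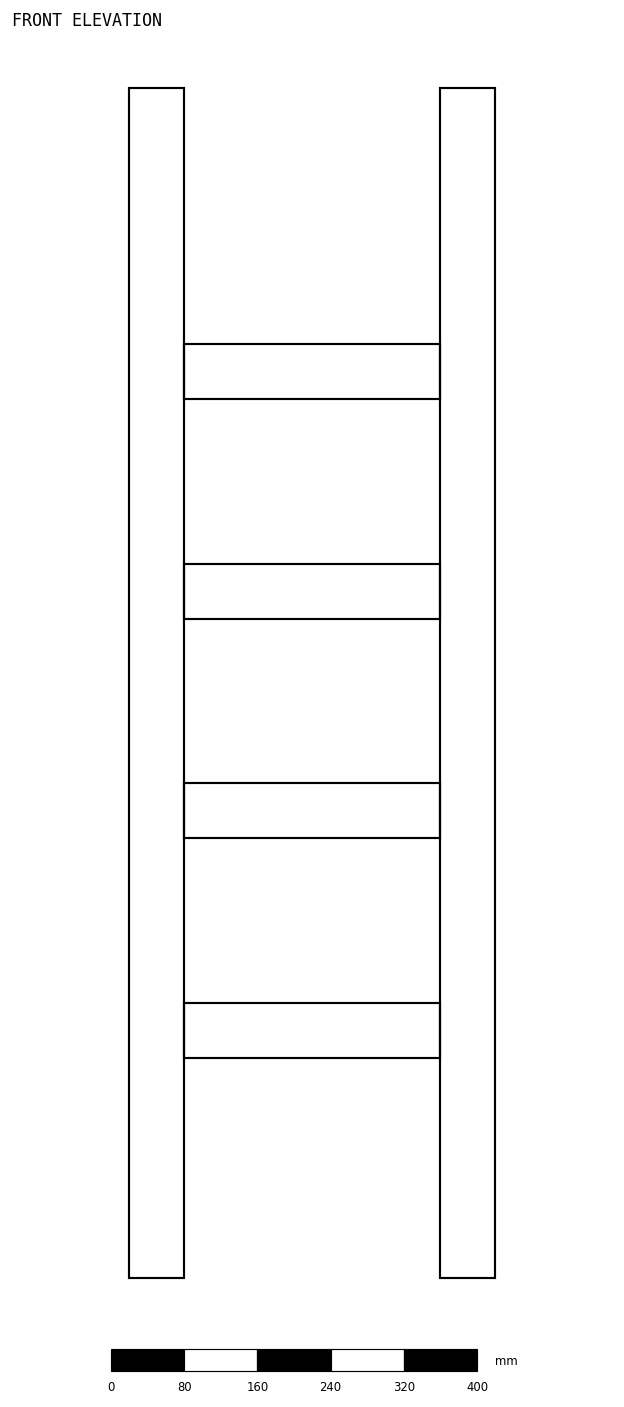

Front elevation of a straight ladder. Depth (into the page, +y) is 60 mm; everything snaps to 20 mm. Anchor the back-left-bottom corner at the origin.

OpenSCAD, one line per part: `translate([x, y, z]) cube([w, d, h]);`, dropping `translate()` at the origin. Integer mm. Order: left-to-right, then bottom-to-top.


cube([60, 60, 1300]);
translate([60, 0, 240]) cube([280, 60, 60]);
translate([60, 0, 480]) cube([280, 60, 60]);
translate([60, 0, 720]) cube([280, 60, 60]);
translate([60, 0, 960]) cube([280, 60, 60]);
translate([340, 0, 0]) cube([60, 60, 1300]);


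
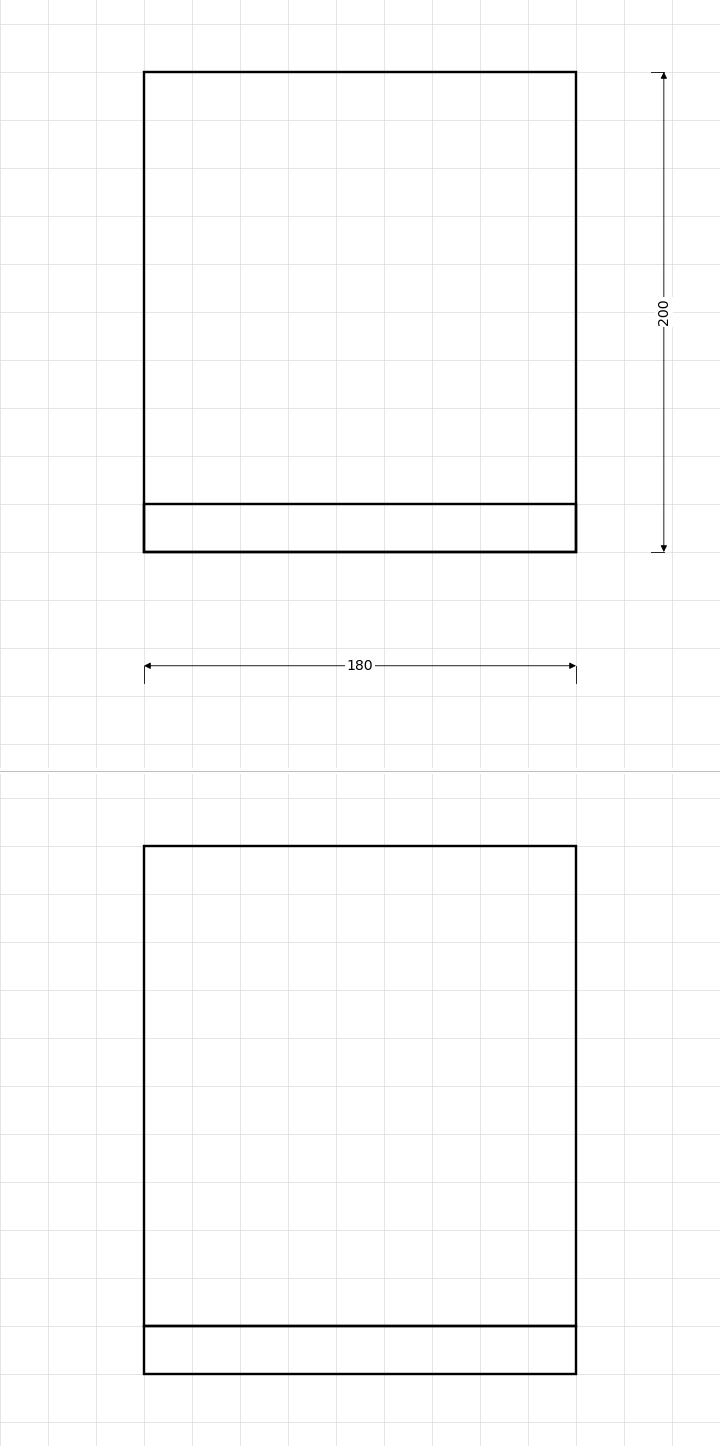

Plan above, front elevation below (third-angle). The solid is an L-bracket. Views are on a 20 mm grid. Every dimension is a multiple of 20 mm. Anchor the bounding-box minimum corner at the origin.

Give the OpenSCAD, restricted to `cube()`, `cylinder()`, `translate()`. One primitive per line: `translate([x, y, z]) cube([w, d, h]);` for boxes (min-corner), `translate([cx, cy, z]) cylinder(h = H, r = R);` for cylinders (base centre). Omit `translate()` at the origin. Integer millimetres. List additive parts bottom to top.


cube([180, 200, 20]);
translate([0, 0, 20]) cube([180, 20, 200]);


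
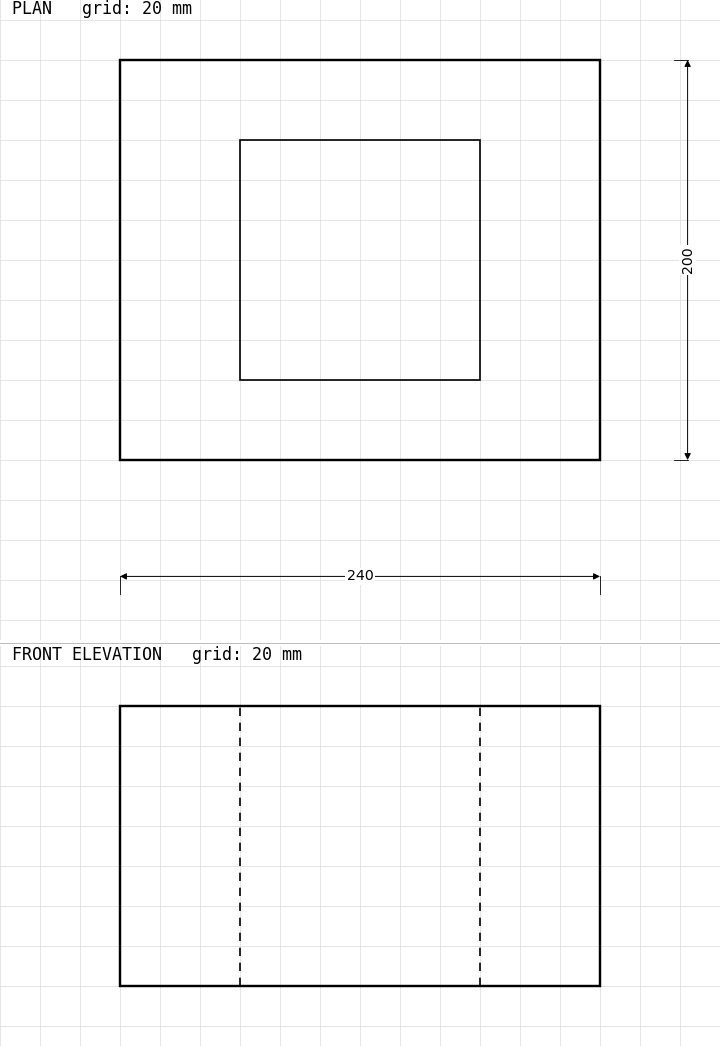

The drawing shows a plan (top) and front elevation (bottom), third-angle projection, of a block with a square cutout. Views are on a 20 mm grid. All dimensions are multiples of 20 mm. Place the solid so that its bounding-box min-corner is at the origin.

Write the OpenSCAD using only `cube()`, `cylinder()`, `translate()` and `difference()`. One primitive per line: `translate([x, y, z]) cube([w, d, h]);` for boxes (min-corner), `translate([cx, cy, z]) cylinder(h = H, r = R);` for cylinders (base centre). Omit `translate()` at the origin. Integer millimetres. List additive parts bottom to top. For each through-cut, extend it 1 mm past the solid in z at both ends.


difference() {
  cube([240, 200, 140]);
  translate([60, 40, -1]) cube([120, 120, 142]);
}
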